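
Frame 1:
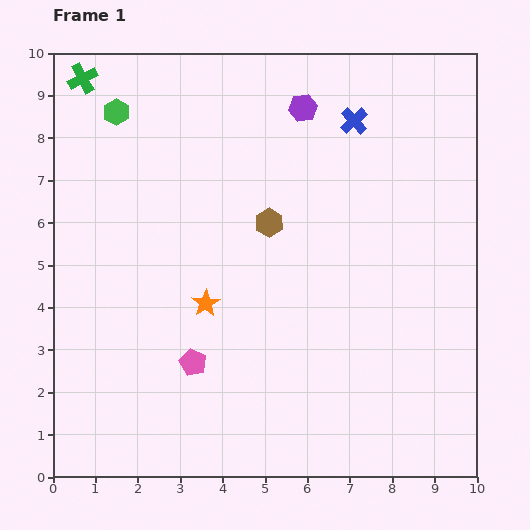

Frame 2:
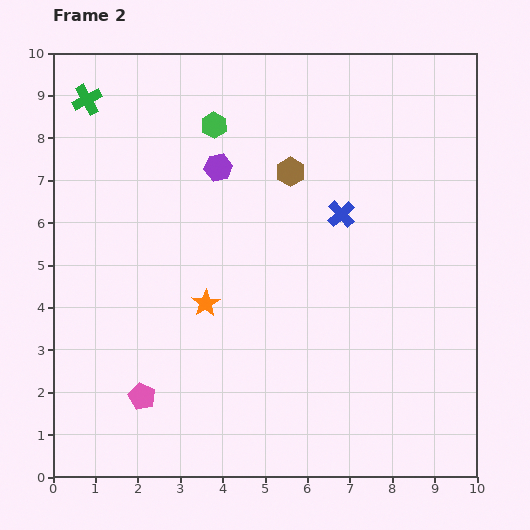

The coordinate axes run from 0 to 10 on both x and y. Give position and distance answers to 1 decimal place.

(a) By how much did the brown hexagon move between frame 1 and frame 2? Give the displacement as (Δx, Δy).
(0.5, 1.2)

The brown hexagon was at (5.1, 6.0) in frame 1 and (5.6, 7.2) in frame 2.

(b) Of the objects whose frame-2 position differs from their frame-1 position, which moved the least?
the green cross

(moved 0.5)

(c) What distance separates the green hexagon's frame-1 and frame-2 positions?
2.3

The green hexagon moved from (1.5, 8.6) to (3.8, 8.3), a distance of √(2.3² + 0.3²) ≈ 2.3.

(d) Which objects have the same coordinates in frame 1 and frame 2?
the orange star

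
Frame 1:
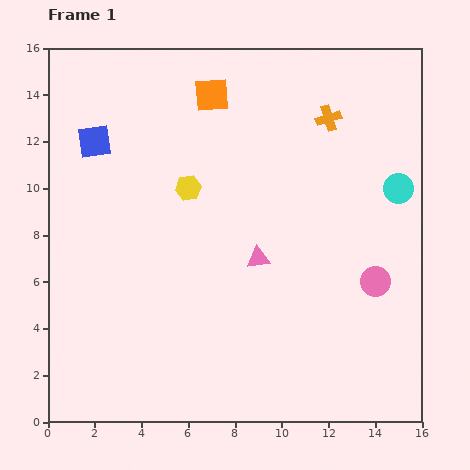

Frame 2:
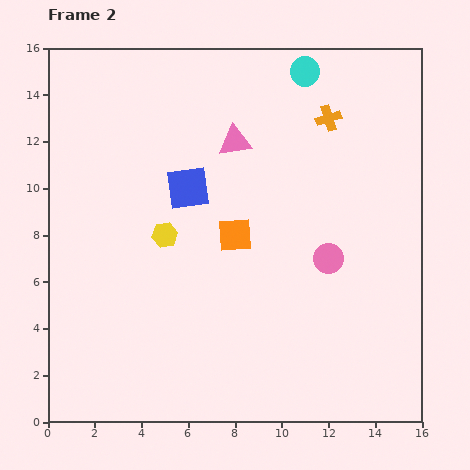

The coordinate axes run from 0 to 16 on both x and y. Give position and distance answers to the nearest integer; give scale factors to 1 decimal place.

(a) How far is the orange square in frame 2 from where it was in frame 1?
6

The orange square moved from (7, 14) to (8, 8), a distance of √(1² + 6²) ≈ 6.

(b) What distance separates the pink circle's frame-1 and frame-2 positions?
2

The pink circle moved from (14, 6) to (12, 7), a distance of √(2² + 1²) ≈ 2.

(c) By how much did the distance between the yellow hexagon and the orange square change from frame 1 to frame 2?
-1

Distance in frame 1: 4. Distance in frame 2: 3.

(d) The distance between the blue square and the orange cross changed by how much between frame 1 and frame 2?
-3

Distance in frame 1: 10. Distance in frame 2: 7.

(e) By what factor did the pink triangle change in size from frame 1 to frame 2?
1.4×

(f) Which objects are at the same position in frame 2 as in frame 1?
the orange cross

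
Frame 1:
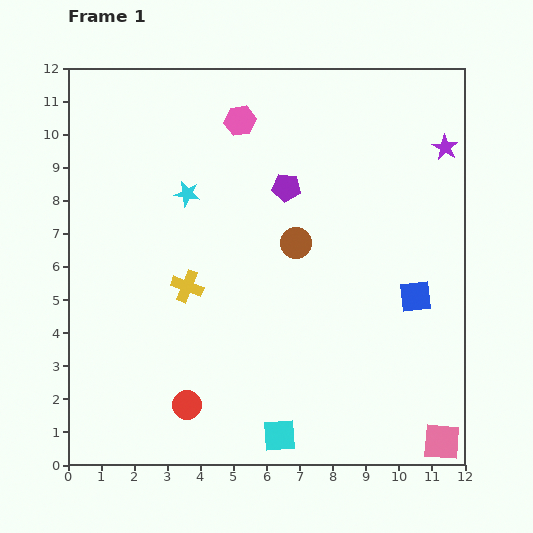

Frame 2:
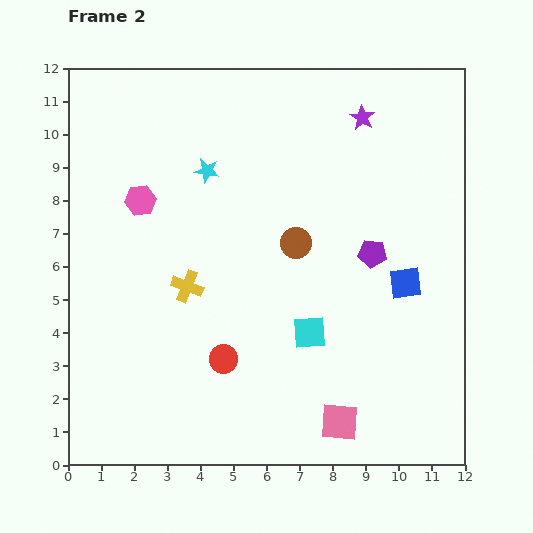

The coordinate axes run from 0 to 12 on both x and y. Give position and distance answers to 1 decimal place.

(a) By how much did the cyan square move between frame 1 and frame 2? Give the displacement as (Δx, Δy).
(0.9, 3.1)

The cyan square was at (6.4, 0.9) in frame 1 and (7.3, 4.0) in frame 2.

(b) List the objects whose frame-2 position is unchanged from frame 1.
the brown circle, the yellow cross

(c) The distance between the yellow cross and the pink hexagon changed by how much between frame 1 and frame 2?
-2.2

Distance in frame 1: 5.2. Distance in frame 2: 3.0.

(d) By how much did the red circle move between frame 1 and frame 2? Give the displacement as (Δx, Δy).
(1.1, 1.4)

The red circle was at (3.6, 1.8) in frame 1 and (4.7, 3.2) in frame 2.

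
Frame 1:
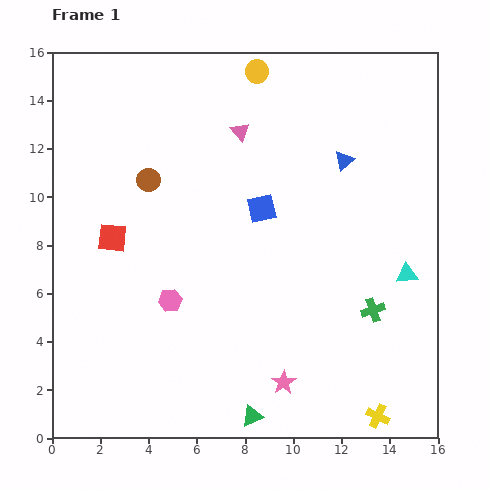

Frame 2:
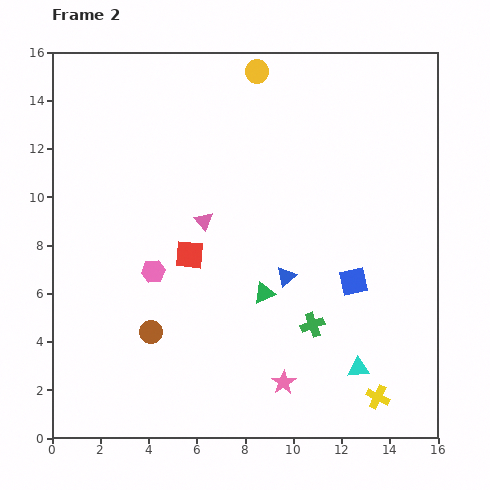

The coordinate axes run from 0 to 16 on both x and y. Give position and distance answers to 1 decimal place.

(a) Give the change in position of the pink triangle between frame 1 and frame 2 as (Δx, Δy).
(-1.5, -3.7)

The pink triangle was at (7.8, 12.7) in frame 1 and (6.3, 9.0) in frame 2.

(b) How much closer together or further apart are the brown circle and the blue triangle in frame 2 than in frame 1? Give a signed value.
-2.0

Distance in frame 1: 8.1. Distance in frame 2: 6.1.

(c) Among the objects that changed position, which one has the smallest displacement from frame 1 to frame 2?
the yellow cross

(moved 0.8)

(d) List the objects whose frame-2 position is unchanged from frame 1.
the pink star, the yellow circle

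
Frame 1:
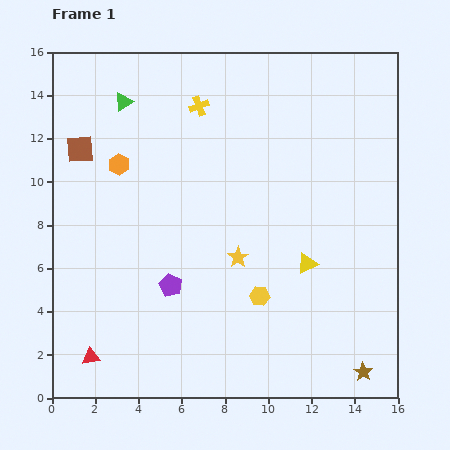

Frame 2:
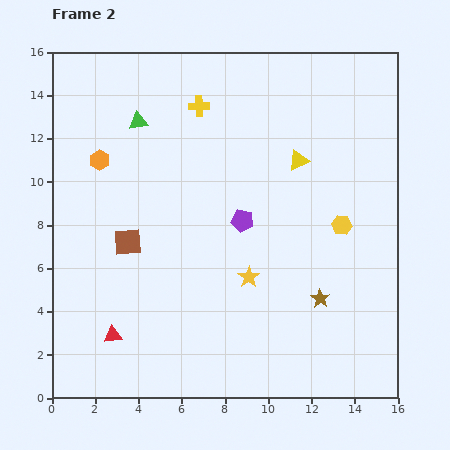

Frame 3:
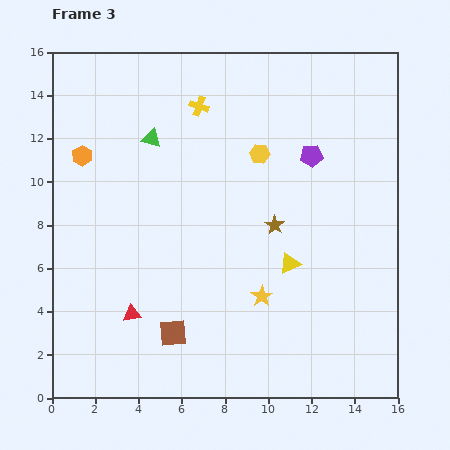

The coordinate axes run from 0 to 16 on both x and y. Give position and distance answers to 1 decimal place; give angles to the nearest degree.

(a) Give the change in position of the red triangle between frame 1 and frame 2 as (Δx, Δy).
(1.0, 1.0)

The red triangle was at (1.8, 1.9) in frame 1 and (2.8, 2.9) in frame 2.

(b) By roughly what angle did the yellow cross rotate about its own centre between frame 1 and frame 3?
37° clockwise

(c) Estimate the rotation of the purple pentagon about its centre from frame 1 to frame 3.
31° counter-clockwise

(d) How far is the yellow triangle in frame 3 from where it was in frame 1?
0.8

The yellow triangle moved from (11.8, 6.2) to (11.0, 6.2), a distance of √(0.8² + 0.0²) ≈ 0.8.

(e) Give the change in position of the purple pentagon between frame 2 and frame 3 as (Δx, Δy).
(3.2, 3.0)

The purple pentagon was at (8.8, 8.2) in frame 2 and (12.0, 11.2) in frame 3.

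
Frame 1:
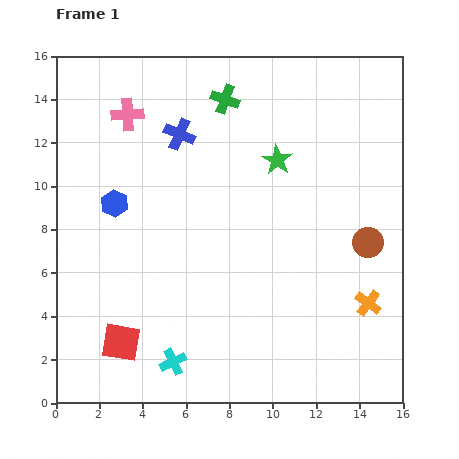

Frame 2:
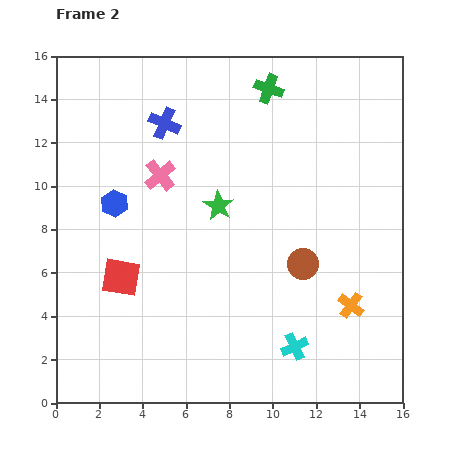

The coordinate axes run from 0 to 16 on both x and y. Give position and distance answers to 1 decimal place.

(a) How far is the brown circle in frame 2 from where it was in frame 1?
3.2

The brown circle moved from (14.4, 7.4) to (11.4, 6.4), a distance of √(3.0² + 1.0²) ≈ 3.2.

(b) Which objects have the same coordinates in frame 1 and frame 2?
the blue hexagon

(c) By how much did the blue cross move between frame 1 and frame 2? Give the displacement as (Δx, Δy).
(-0.7, 0.5)

The blue cross was at (5.7, 12.4) in frame 1 and (5.0, 12.9) in frame 2.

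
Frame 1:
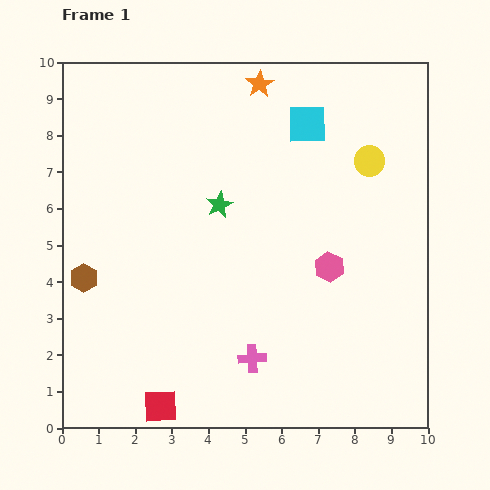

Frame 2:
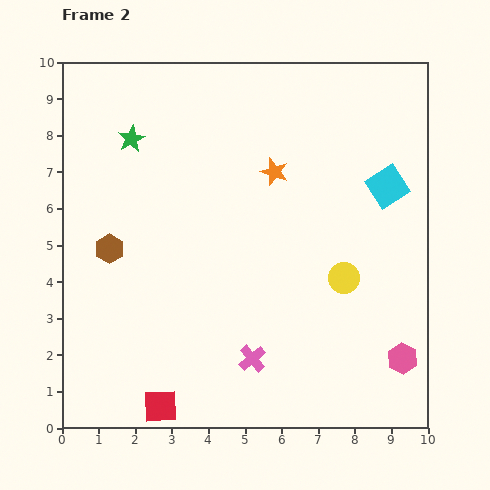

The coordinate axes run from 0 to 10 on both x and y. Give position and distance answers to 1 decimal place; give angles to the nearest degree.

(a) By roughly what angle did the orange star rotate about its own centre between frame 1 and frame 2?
22° counter-clockwise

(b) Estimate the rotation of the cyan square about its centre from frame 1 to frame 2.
32° counter-clockwise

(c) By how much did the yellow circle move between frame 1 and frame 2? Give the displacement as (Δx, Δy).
(-0.7, -3.2)

The yellow circle was at (8.4, 7.3) in frame 1 and (7.7, 4.1) in frame 2.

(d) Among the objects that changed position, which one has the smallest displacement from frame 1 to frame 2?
the brown hexagon

(moved 1.1)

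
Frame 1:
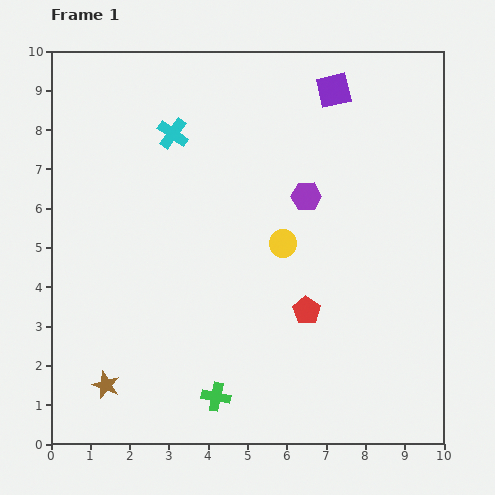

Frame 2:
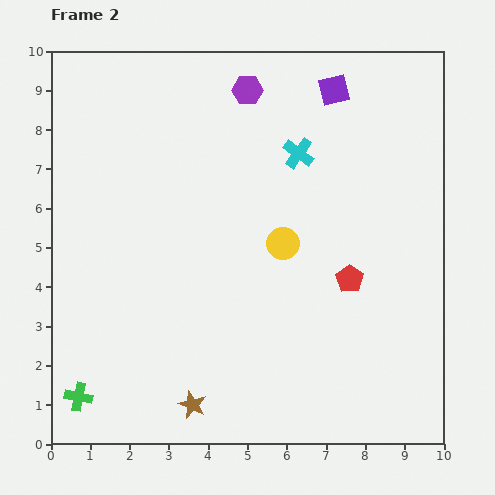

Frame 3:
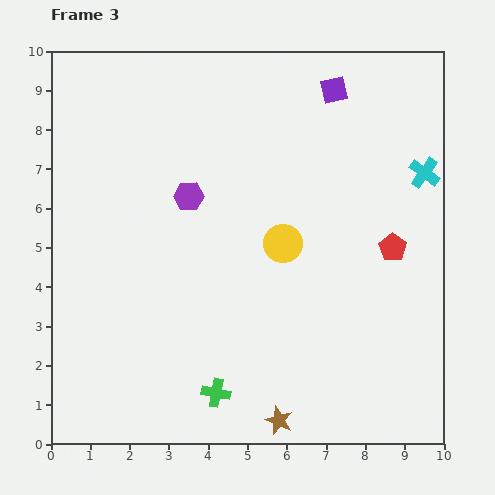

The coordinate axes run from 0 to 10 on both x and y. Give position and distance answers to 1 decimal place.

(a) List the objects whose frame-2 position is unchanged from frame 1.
the purple square, the yellow circle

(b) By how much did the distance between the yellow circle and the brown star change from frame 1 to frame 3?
-1.3

Distance in frame 1: 5.8. Distance in frame 3: 4.5.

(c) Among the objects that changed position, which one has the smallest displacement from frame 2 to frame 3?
the red pentagon

(moved 1.4)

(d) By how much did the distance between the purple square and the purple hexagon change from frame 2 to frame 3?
+2.4

Distance in frame 2: 2.2. Distance in frame 3: 4.6.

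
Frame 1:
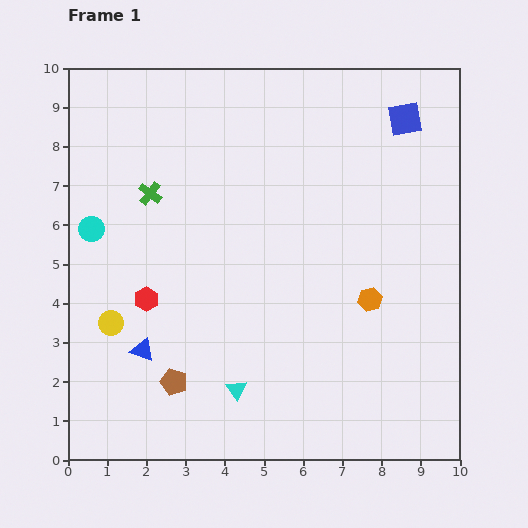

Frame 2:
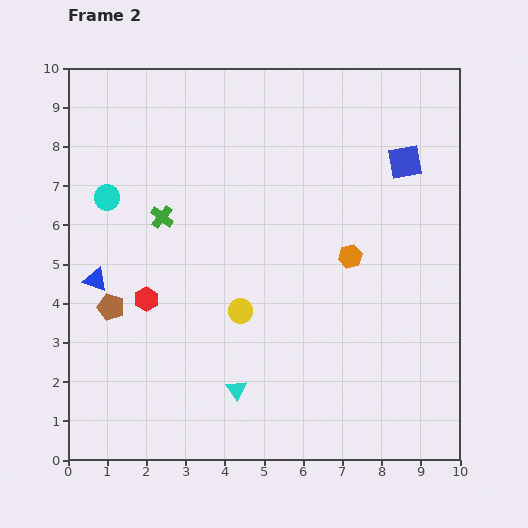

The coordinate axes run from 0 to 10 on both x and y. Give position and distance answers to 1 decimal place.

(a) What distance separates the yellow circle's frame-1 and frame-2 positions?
3.3

The yellow circle moved from (1.1, 3.5) to (4.4, 3.8), a distance of √(3.3² + 0.3²) ≈ 3.3.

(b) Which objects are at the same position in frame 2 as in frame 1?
the cyan triangle, the red hexagon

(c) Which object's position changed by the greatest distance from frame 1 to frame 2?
the yellow circle

(moved 3.3; next 2.5)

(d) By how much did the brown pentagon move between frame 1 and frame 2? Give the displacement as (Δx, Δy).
(-1.6, 1.9)

The brown pentagon was at (2.7, 2.0) in frame 1 and (1.1, 3.9) in frame 2.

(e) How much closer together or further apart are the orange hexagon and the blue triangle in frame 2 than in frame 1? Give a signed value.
+0.6

Distance in frame 1: 5.9. Distance in frame 2: 6.5.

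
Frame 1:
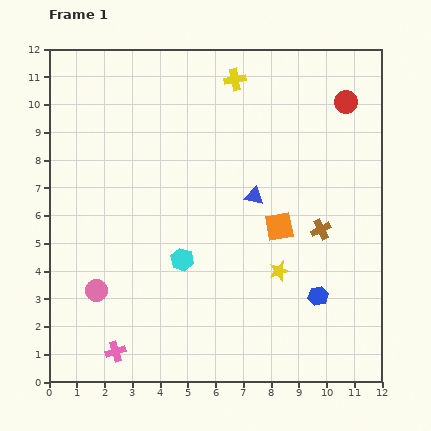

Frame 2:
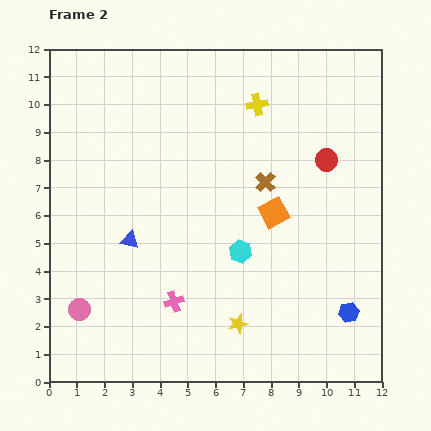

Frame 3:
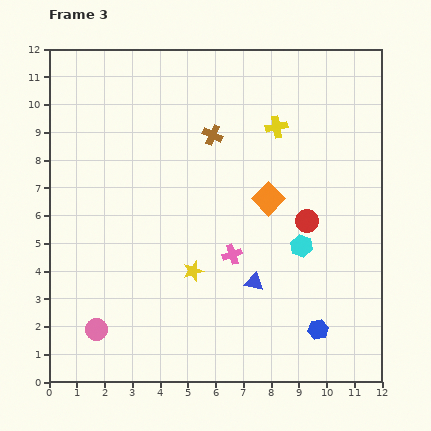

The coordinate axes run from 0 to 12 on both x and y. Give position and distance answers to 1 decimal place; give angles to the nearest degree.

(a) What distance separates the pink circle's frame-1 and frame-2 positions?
0.9

The pink circle moved from (1.7, 3.3) to (1.1, 2.6), a distance of √(0.6² + 0.7²) ≈ 0.9.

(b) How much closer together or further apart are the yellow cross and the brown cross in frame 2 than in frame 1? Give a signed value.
-3.4

Distance in frame 1: 6.2. Distance in frame 2: 2.8.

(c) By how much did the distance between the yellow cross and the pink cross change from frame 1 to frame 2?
-3.0

Distance in frame 1: 10.7. Distance in frame 2: 7.7.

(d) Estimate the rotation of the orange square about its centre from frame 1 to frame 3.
34° counter-clockwise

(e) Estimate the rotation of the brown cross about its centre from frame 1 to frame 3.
39° counter-clockwise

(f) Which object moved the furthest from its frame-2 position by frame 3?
the blue triangle

(moved 4.7; next 2.7)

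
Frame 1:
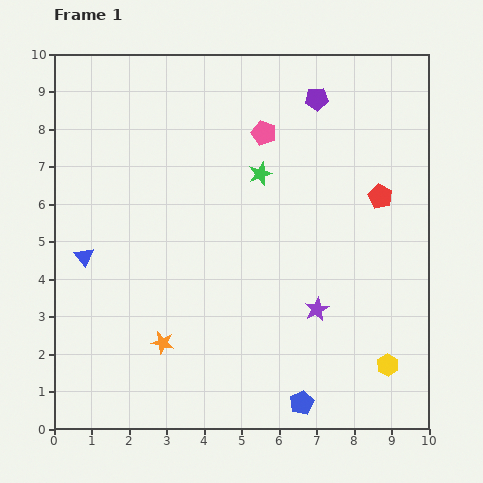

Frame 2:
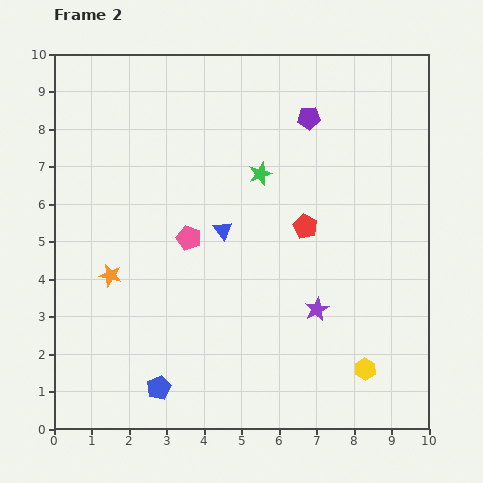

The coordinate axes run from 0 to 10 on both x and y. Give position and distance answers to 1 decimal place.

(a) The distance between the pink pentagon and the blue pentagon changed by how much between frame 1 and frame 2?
-3.2

Distance in frame 1: 7.3. Distance in frame 2: 4.1.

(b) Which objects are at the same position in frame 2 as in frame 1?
the green star, the purple star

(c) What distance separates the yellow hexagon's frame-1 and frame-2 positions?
0.6

The yellow hexagon moved from (8.9, 1.7) to (8.3, 1.6), a distance of √(0.6² + 0.1²) ≈ 0.6.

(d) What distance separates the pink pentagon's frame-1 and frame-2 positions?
3.4

The pink pentagon moved from (5.6, 7.9) to (3.6, 5.1), a distance of √(2.0² + 2.8²) ≈ 3.4.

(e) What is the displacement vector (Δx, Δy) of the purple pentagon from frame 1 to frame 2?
(-0.2, -0.5)

The purple pentagon was at (7.0, 8.8) in frame 1 and (6.8, 8.3) in frame 2.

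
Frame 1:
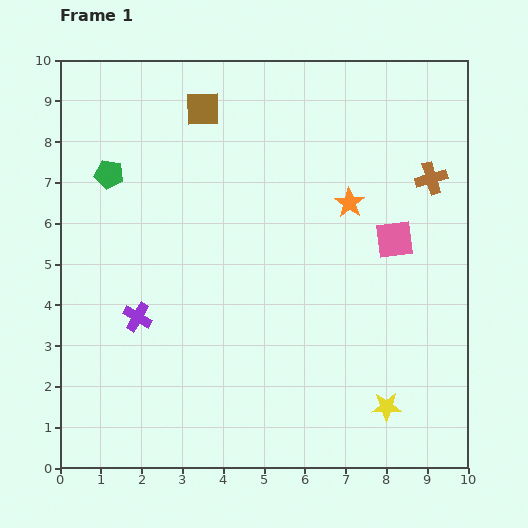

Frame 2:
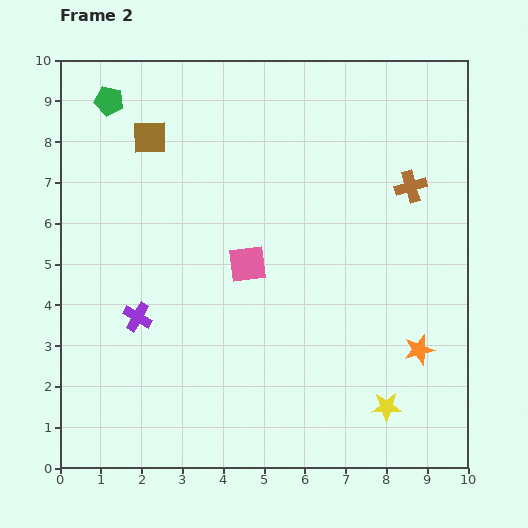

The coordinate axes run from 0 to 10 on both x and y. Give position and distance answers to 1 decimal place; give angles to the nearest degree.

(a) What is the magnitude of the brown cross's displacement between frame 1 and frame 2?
0.5

The brown cross moved from (9.1, 7.1) to (8.6, 6.9), a distance of √(0.5² + 0.2²) ≈ 0.5.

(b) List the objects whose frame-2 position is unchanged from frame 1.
the purple cross, the yellow star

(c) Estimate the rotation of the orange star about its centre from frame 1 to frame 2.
23° clockwise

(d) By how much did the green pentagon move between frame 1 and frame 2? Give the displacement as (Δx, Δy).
(0.0, 1.8)

The green pentagon was at (1.2, 7.2) in frame 1 and (1.2, 9.0) in frame 2.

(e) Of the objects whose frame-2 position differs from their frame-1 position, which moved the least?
the brown cross

(moved 0.5)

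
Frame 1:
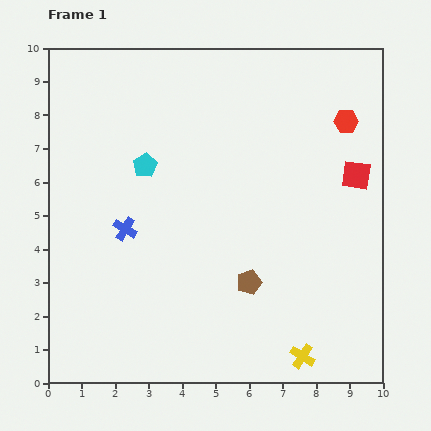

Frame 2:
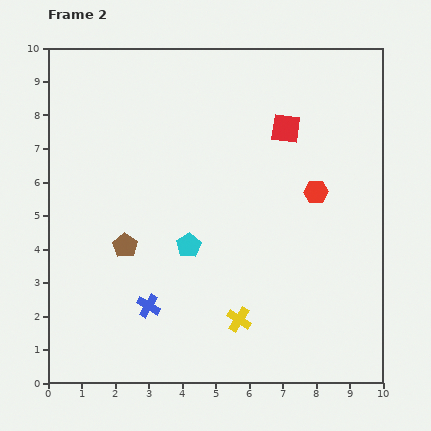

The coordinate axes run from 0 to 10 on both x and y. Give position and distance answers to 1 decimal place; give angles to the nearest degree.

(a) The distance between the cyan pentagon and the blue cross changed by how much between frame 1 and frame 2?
+0.2

Distance in frame 1: 2.0. Distance in frame 2: 2.2.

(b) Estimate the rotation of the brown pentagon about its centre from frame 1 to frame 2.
19° counter-clockwise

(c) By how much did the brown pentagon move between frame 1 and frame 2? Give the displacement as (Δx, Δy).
(-3.7, 1.1)

The brown pentagon was at (6.0, 3.0) in frame 1 and (2.3, 4.1) in frame 2.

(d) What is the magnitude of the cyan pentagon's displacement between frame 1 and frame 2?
2.7

The cyan pentagon moved from (2.9, 6.5) to (4.2, 4.1), a distance of √(1.3² + 2.4²) ≈ 2.7.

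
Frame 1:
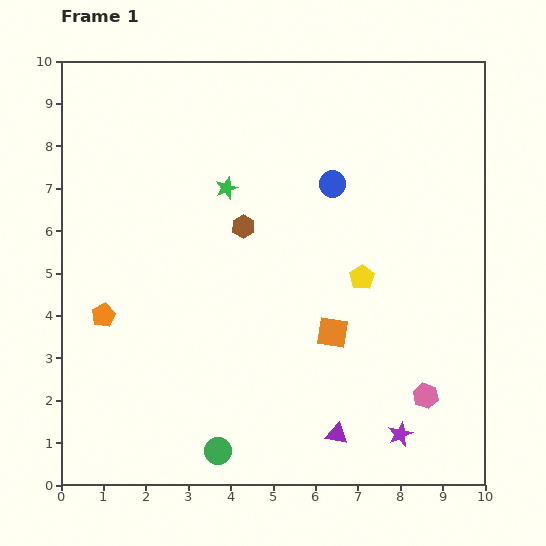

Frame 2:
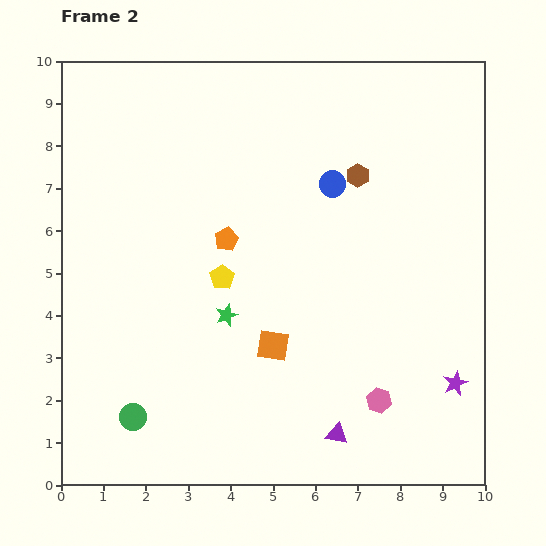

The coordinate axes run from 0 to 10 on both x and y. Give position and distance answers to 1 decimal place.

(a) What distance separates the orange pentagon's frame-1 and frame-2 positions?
3.4

The orange pentagon moved from (1.0, 4.0) to (3.9, 5.8), a distance of √(2.9² + 1.8²) ≈ 3.4.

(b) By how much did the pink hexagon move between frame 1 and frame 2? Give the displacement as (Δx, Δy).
(-1.1, -0.1)

The pink hexagon was at (8.6, 2.1) in frame 1 and (7.5, 2.0) in frame 2.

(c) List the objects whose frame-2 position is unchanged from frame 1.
the purple triangle, the blue circle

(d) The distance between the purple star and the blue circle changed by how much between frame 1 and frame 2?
-0.6

Distance in frame 1: 6.1. Distance in frame 2: 5.5.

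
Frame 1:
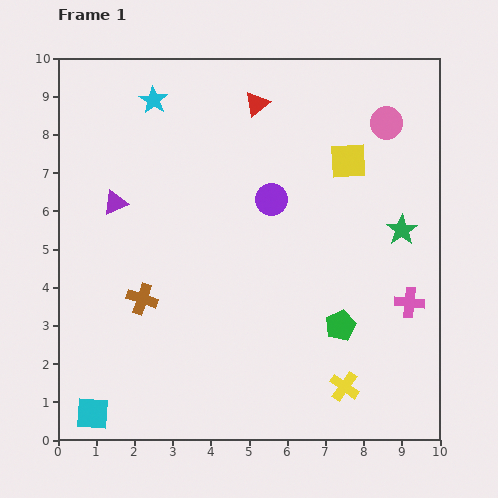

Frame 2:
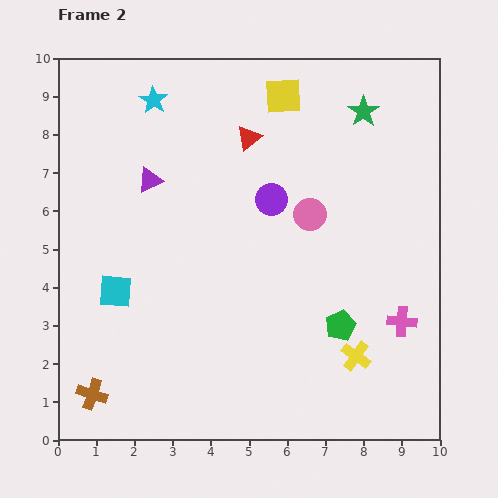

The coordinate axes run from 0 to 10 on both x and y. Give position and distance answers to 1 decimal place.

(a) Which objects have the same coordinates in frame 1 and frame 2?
the purple circle, the green pentagon, the cyan star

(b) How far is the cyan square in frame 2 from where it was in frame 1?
3.3

The cyan square moved from (0.9, 0.7) to (1.5, 3.9), a distance of √(0.6² + 3.2²) ≈ 3.3.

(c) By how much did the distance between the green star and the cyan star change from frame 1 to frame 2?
-1.8

Distance in frame 1: 7.3. Distance in frame 2: 5.5.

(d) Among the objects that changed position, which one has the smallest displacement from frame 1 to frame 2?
the pink cross

(moved 0.5)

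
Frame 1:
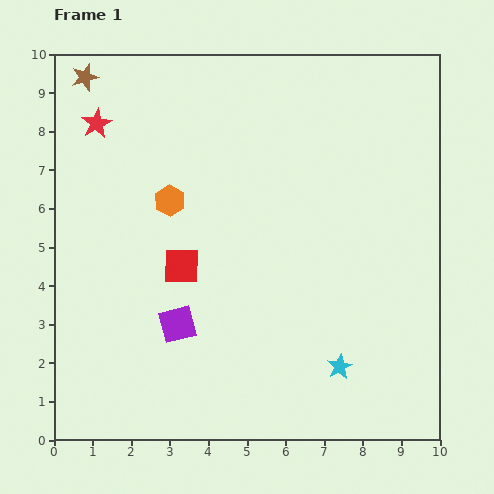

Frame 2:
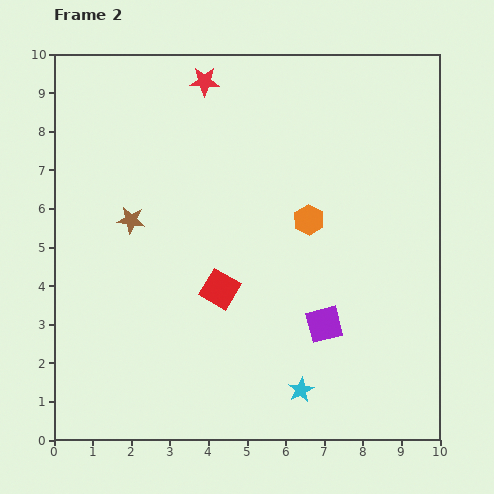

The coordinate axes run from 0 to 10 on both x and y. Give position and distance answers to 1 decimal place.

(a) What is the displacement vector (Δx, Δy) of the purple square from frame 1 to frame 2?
(3.8, 0.0)

The purple square was at (3.2, 3.0) in frame 1 and (7.0, 3.0) in frame 2.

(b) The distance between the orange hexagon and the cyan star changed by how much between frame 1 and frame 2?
-1.8

Distance in frame 1: 6.2. Distance in frame 2: 4.4.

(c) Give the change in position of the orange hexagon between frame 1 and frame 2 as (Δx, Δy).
(3.6, -0.5)

The orange hexagon was at (3.0, 6.2) in frame 1 and (6.6, 5.7) in frame 2.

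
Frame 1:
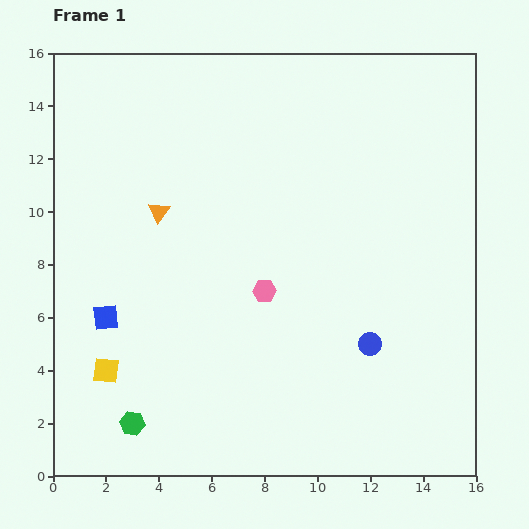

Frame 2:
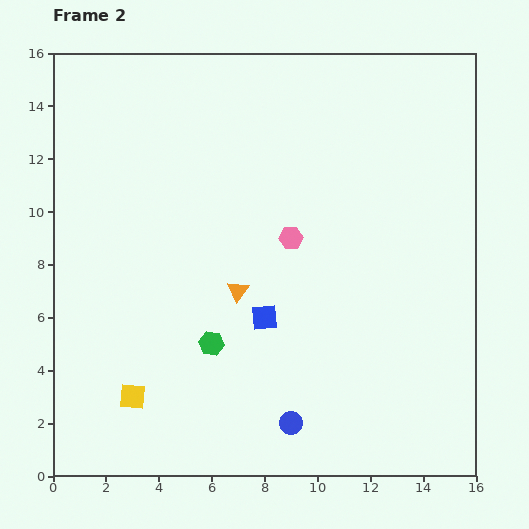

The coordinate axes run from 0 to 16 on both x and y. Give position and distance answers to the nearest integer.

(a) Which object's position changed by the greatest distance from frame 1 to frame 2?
the blue square

(moved 6; next 4)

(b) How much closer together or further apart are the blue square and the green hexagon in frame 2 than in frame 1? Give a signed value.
-2

Distance in frame 1: 4. Distance in frame 2: 2.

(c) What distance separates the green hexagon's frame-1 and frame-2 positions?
4

The green hexagon moved from (3, 2) to (6, 5), a distance of √(3² + 3²) ≈ 4.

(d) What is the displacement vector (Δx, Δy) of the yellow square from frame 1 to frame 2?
(1, -1)

The yellow square was at (2, 4) in frame 1 and (3, 3) in frame 2.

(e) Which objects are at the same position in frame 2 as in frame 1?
none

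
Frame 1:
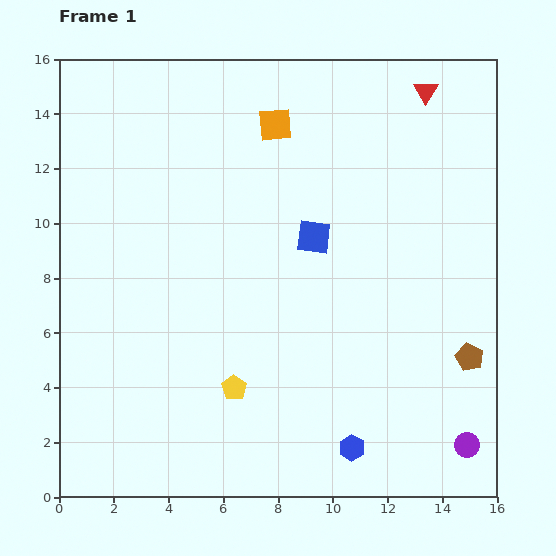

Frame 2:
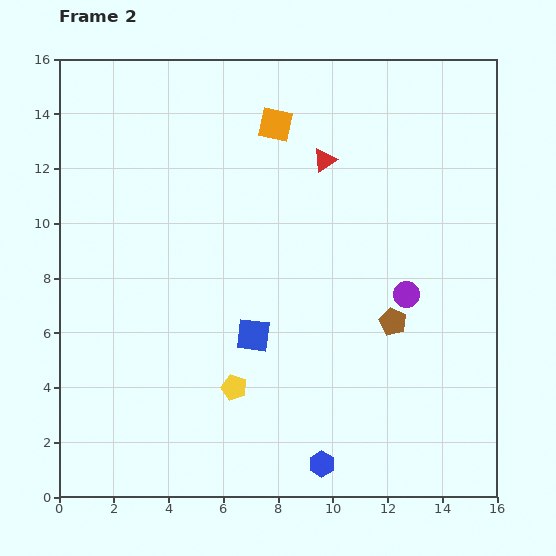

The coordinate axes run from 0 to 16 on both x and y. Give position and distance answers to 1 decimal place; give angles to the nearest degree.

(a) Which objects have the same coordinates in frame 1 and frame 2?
the orange square, the yellow pentagon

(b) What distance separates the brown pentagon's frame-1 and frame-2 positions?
3.1

The brown pentagon moved from (15.0, 5.1) to (12.2, 6.4), a distance of √(2.8² + 1.3²) ≈ 3.1.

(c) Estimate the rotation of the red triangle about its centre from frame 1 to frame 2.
25° clockwise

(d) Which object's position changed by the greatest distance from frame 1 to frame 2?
the purple circle

(moved 5.9; next 4.5)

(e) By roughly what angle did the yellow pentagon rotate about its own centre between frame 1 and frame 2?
15° counter-clockwise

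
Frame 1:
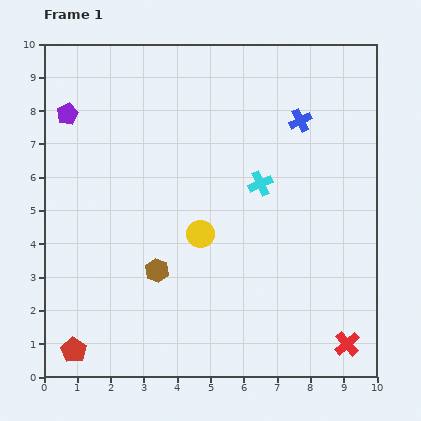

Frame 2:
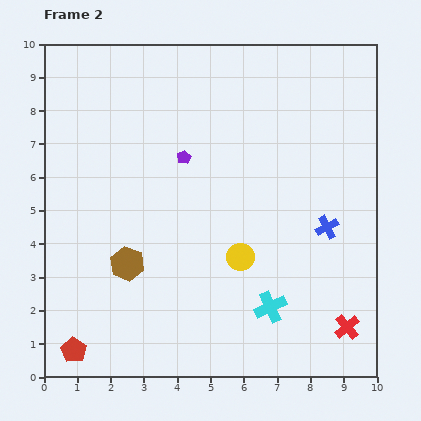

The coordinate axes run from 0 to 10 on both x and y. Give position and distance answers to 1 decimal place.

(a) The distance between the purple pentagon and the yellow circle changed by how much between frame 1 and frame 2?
-2.0

Distance in frame 1: 5.4. Distance in frame 2: 3.4.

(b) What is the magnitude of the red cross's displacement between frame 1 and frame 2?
0.5

The red cross moved from (9.1, 1.0) to (9.1, 1.5), a distance of √(0.0² + 0.5²) ≈ 0.5.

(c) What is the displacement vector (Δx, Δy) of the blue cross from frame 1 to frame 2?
(0.8, -3.2)

The blue cross was at (7.7, 7.7) in frame 1 and (8.5, 4.5) in frame 2.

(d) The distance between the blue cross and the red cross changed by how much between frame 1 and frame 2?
-3.7

Distance in frame 1: 6.8. Distance in frame 2: 3.1.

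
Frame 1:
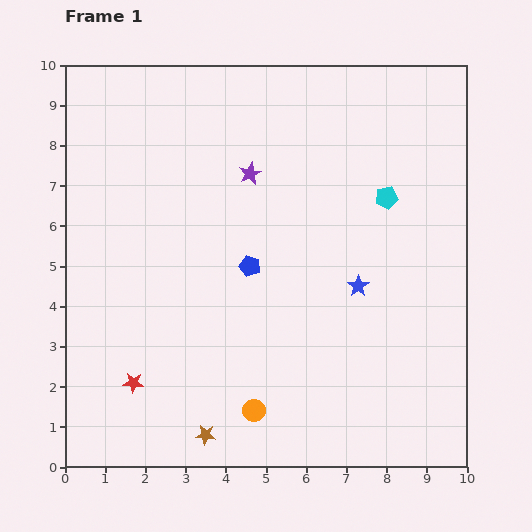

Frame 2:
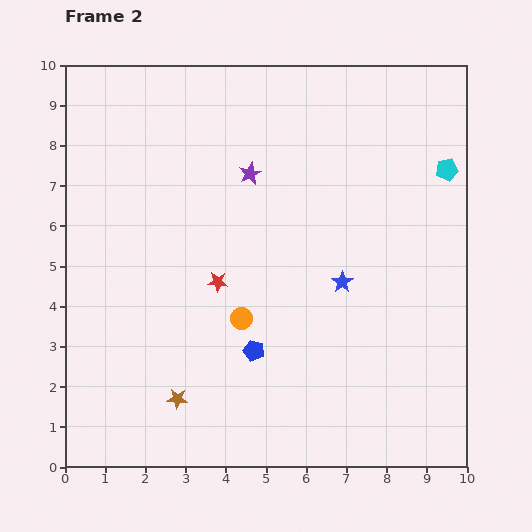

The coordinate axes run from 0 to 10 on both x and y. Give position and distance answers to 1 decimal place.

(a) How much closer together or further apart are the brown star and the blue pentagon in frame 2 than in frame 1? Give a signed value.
-2.1

Distance in frame 1: 4.3. Distance in frame 2: 2.2.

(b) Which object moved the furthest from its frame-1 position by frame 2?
the red star

(moved 3.3; next 2.3)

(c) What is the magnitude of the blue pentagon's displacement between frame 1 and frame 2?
2.1

The blue pentagon moved from (4.6, 5.0) to (4.7, 2.9), a distance of √(0.1² + 2.1²) ≈ 2.1.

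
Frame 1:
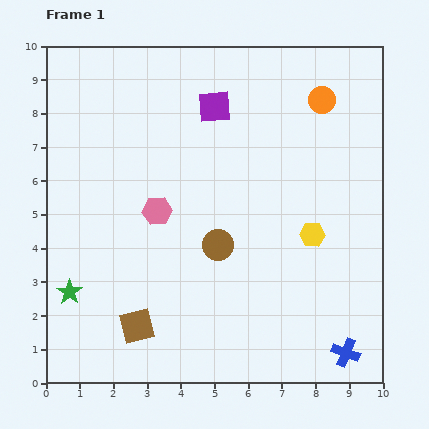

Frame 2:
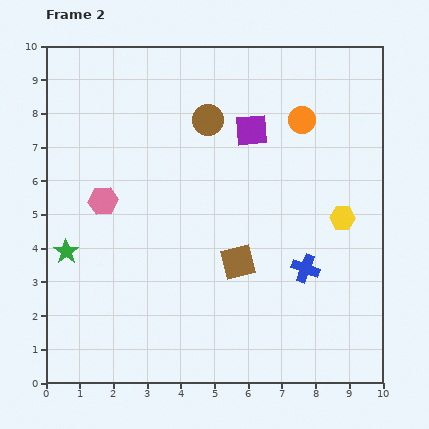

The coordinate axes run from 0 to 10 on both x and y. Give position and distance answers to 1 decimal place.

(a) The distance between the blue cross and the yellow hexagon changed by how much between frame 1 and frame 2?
-1.7

Distance in frame 1: 3.6. Distance in frame 2: 1.9.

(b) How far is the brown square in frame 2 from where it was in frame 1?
3.6

The brown square moved from (2.7, 1.7) to (5.7, 3.6), a distance of √(3.0² + 1.9²) ≈ 3.6.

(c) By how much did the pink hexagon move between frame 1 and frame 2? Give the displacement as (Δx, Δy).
(-1.6, 0.3)

The pink hexagon was at (3.3, 5.1) in frame 1 and (1.7, 5.4) in frame 2.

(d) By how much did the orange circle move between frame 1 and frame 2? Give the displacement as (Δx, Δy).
(-0.6, -0.6)

The orange circle was at (8.2, 8.4) in frame 1 and (7.6, 7.8) in frame 2.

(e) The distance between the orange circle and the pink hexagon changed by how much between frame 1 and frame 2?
+0.5

Distance in frame 1: 5.9. Distance in frame 2: 6.4.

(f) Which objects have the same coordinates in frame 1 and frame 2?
none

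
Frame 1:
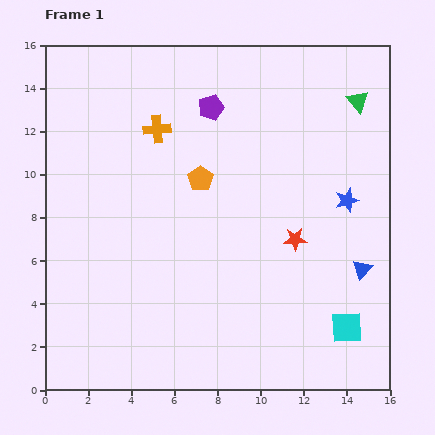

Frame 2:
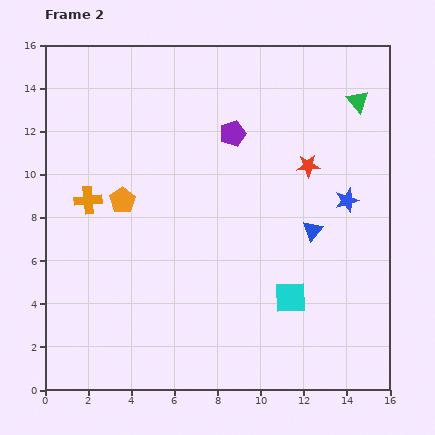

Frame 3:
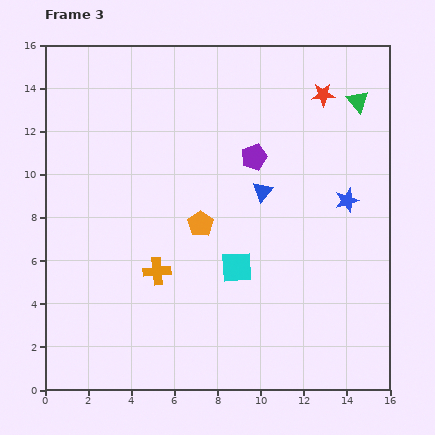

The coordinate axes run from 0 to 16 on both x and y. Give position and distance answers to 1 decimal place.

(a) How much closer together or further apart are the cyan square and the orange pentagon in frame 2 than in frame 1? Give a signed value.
-0.7

Distance in frame 1: 9.7. Distance in frame 2: 9.0.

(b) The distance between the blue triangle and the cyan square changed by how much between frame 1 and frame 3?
+0.9

Distance in frame 1: 2.8. Distance in frame 3: 3.7.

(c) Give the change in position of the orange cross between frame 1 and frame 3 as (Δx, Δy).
(0.0, -6.6)

The orange cross was at (5.2, 12.1) in frame 1 and (5.2, 5.5) in frame 3.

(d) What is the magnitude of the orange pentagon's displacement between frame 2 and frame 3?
3.8

The orange pentagon moved from (3.6, 8.8) to (7.2, 7.7), a distance of √(3.6² + 1.1²) ≈ 3.8.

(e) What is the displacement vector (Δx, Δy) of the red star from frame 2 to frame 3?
(0.7, 3.3)

The red star was at (12.2, 10.4) in frame 2 and (12.9, 13.7) in frame 3.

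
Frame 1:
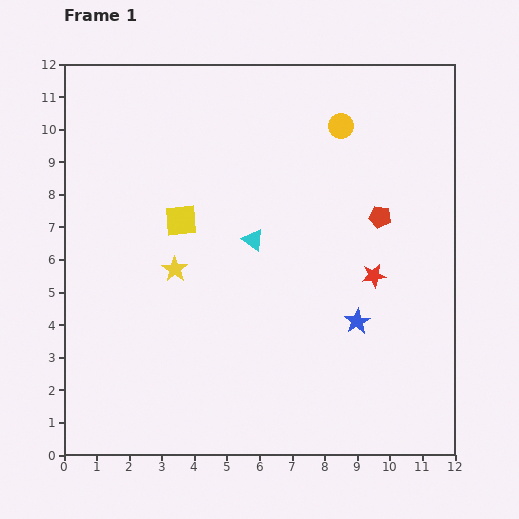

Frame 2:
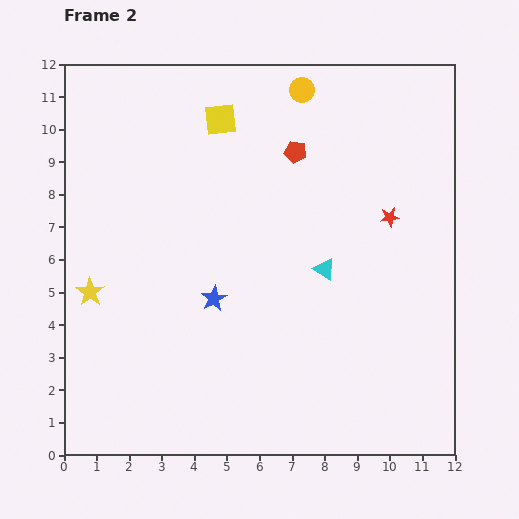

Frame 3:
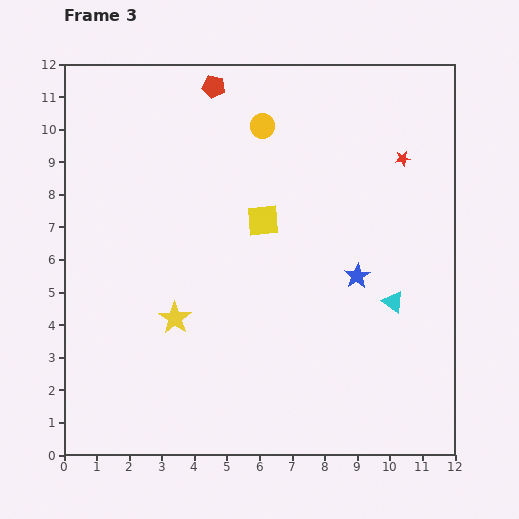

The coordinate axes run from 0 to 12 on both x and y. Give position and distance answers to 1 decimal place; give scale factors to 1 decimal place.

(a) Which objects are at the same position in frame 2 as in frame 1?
none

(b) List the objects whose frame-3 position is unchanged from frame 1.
none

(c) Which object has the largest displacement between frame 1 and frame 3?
the red pentagon

(moved 6.5; next 4.7)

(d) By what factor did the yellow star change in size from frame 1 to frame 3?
1.3×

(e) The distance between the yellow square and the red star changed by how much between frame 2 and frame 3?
-1.3

Distance in frame 2: 6.0. Distance in frame 3: 4.7.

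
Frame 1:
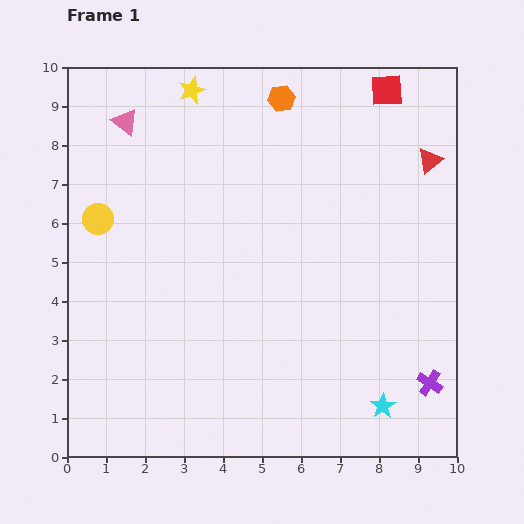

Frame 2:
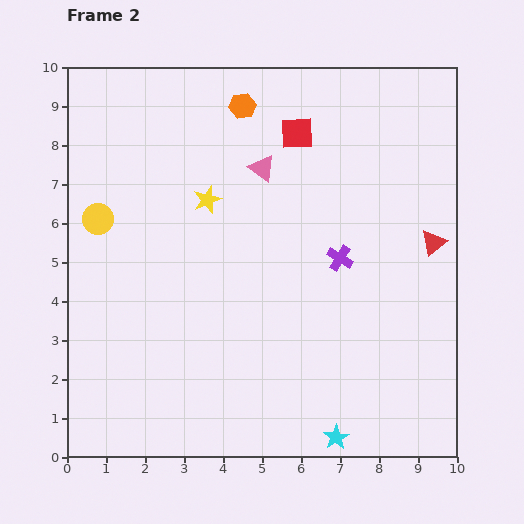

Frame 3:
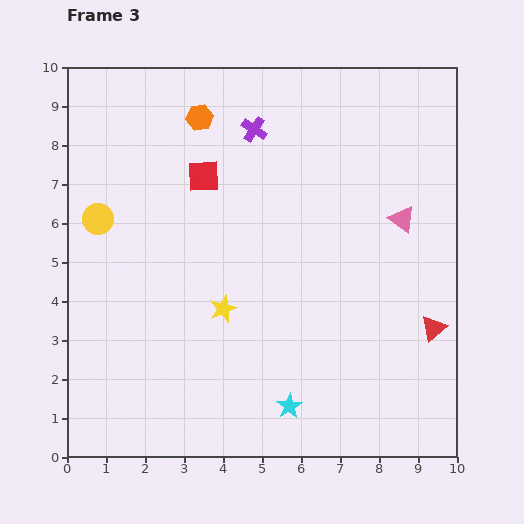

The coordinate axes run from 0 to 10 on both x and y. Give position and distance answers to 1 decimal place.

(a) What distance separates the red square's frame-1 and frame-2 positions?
2.5

The red square moved from (8.2, 9.4) to (5.9, 8.3), a distance of √(2.3² + 1.1²) ≈ 2.5.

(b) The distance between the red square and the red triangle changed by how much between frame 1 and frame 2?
+2.4

Distance in frame 1: 2.1. Distance in frame 2: 4.5.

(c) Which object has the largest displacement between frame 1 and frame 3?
the purple cross

(moved 7.9; next 7.5)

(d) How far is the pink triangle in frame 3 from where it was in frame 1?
7.5

The pink triangle moved from (1.5, 8.6) to (8.6, 6.1), a distance of √(7.1² + 2.5²) ≈ 7.5.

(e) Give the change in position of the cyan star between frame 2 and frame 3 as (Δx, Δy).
(-1.2, 0.8)

The cyan star was at (6.9, 0.5) in frame 2 and (5.7, 1.3) in frame 3.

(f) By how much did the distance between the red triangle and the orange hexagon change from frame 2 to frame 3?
+2.1

Distance in frame 2: 6.0. Distance in frame 3: 8.1.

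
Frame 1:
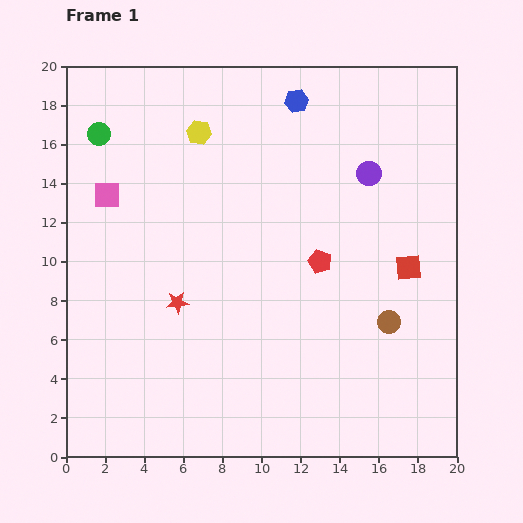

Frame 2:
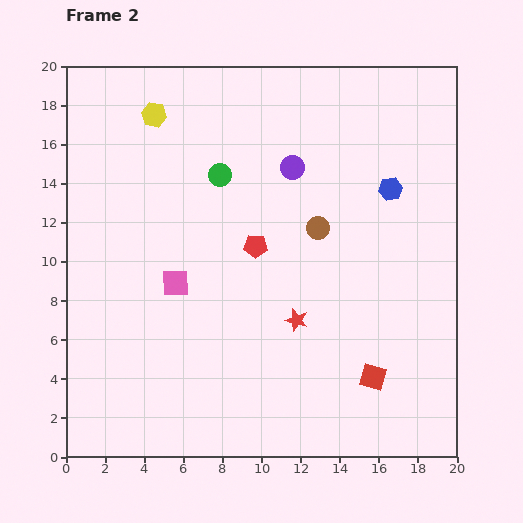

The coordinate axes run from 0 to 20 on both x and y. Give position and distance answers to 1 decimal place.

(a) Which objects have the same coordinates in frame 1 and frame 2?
none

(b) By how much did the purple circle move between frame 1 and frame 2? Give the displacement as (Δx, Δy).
(-3.9, 0.3)

The purple circle was at (15.5, 14.5) in frame 1 and (11.6, 14.8) in frame 2.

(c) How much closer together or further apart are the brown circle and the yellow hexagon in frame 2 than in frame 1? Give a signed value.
-3.5

Distance in frame 1: 13.7. Distance in frame 2: 10.2.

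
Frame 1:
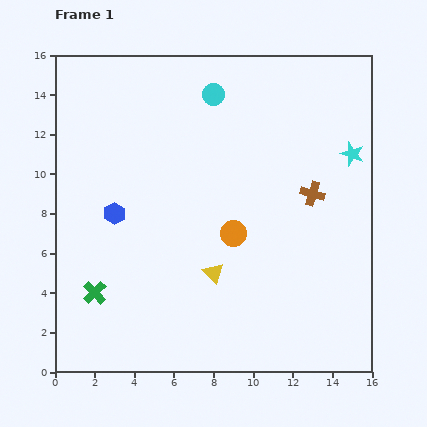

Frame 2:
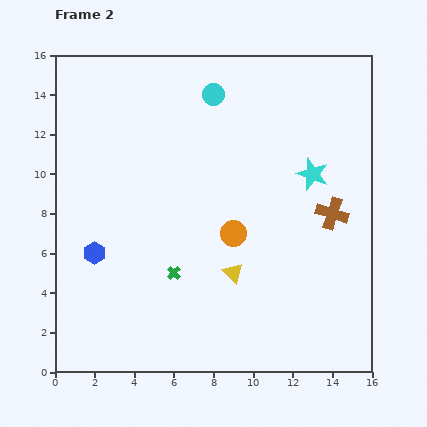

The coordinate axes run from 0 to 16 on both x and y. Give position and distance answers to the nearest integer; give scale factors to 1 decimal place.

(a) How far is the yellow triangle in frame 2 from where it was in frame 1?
1

The yellow triangle moved from (8, 5) to (9, 5), a distance of √(1² + 0²) ≈ 1.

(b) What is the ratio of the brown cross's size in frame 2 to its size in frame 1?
1.4×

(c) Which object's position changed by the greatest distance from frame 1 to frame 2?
the green cross

(moved 4; next 2)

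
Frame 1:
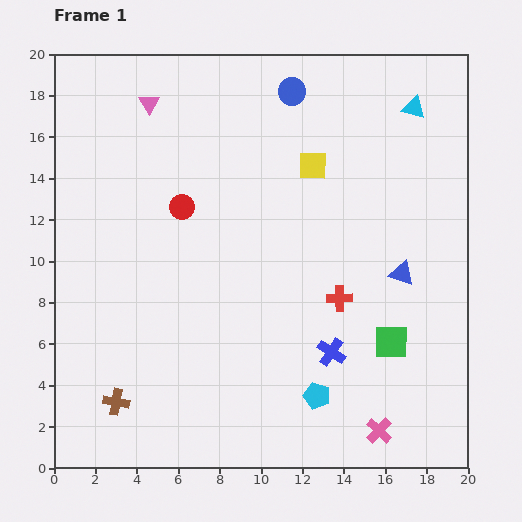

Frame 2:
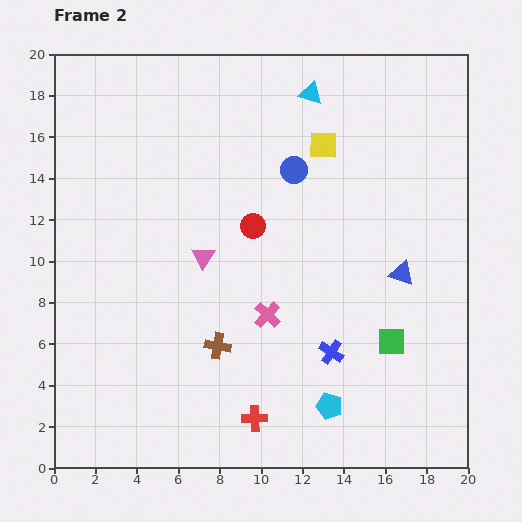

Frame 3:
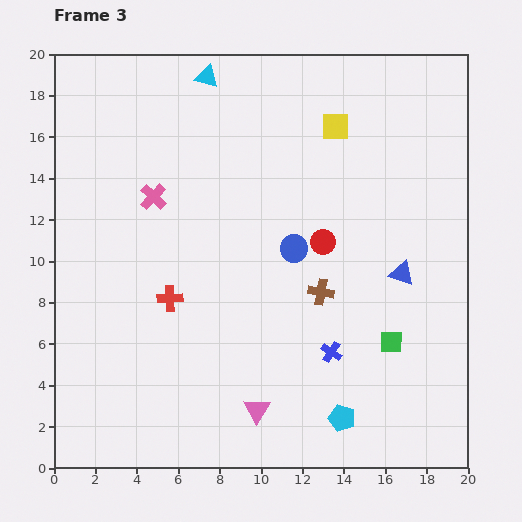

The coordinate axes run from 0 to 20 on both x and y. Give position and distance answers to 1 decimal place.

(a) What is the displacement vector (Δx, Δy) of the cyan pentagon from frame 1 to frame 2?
(0.6, -0.5)

The cyan pentagon was at (12.7, 3.5) in frame 1 and (13.3, 3.0) in frame 2.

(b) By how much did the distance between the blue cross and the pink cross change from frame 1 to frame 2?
-0.8

Distance in frame 1: 4.4. Distance in frame 2: 3.6.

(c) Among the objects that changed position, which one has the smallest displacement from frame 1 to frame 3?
the cyan pentagon

(moved 1.6)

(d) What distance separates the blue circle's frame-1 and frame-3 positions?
7.6

The blue circle moved from (11.5, 18.2) to (11.6, 10.6), a distance of √(0.1² + 7.6²) ≈ 7.6.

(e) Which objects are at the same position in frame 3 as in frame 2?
the blue triangle, the green square, the blue cross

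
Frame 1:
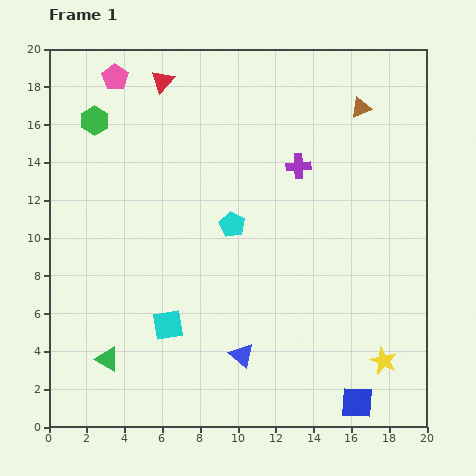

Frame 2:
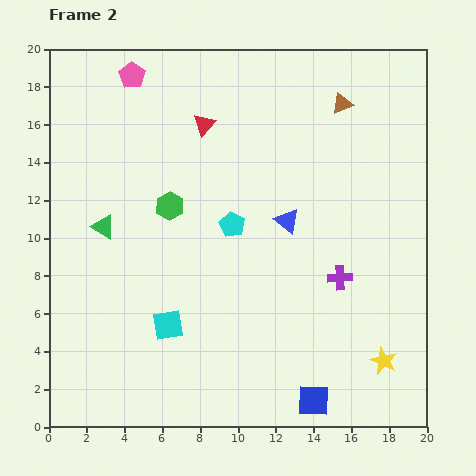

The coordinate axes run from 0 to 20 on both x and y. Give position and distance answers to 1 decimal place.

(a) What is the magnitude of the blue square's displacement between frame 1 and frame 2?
2.3

The blue square moved from (16.3, 1.3) to (14.0, 1.4), a distance of √(2.3² + 0.1²) ≈ 2.3.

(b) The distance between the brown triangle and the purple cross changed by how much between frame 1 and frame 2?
+4.7

Distance in frame 1: 4.5. Distance in frame 2: 9.2.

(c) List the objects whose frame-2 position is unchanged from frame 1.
the cyan square, the cyan pentagon, the yellow star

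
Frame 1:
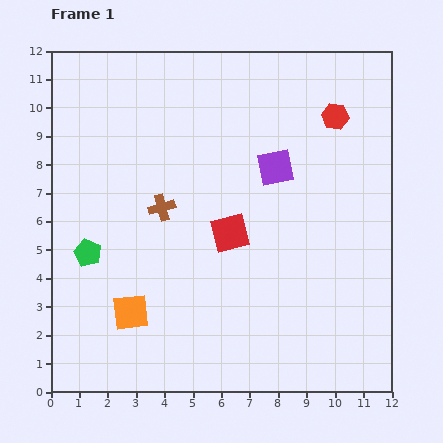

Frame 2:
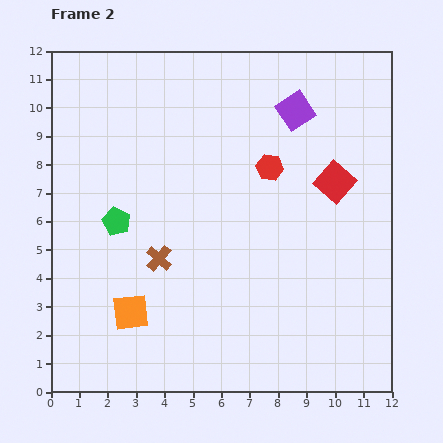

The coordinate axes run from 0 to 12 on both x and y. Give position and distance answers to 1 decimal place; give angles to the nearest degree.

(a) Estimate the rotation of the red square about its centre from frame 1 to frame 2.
35° counter-clockwise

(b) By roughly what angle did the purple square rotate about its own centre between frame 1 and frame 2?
21° counter-clockwise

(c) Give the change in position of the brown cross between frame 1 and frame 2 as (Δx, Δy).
(-0.1, -1.8)

The brown cross was at (3.9, 6.5) in frame 1 and (3.8, 4.7) in frame 2.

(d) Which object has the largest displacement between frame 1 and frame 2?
the red square

(moved 4.1; next 2.9)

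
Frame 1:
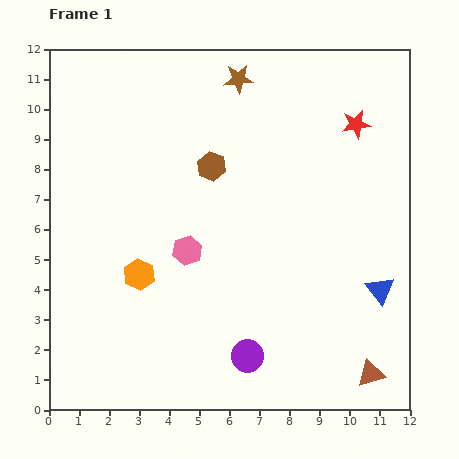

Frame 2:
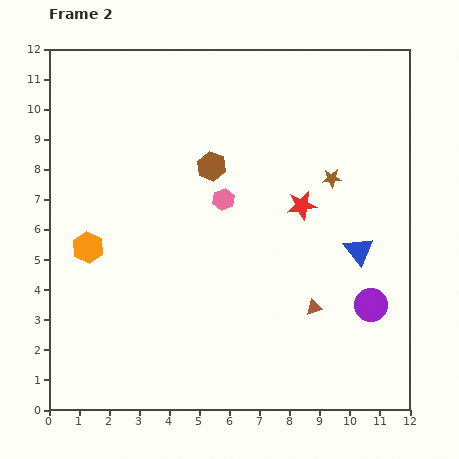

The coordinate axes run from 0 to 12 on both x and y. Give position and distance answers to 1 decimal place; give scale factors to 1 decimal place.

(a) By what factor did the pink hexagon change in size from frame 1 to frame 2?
0.7×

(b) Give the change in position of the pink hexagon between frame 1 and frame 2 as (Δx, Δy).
(1.2, 1.7)

The pink hexagon was at (4.6, 5.3) in frame 1 and (5.8, 7.0) in frame 2.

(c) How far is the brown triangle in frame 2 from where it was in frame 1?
2.9

The brown triangle moved from (10.7, 1.2) to (8.8, 3.4), a distance of √(1.9² + 2.2²) ≈ 2.9.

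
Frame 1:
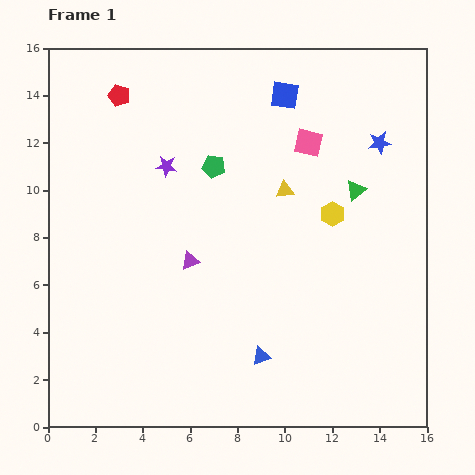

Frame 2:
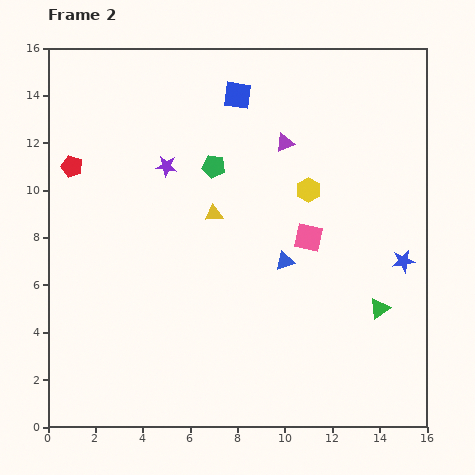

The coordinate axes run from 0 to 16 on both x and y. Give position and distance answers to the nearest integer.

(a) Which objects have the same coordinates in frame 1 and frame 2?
the purple star, the green pentagon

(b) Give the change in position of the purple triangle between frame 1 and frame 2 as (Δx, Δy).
(4, 5)

The purple triangle was at (6, 7) in frame 1 and (10, 12) in frame 2.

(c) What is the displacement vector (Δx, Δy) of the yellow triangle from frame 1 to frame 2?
(-3, -1)

The yellow triangle was at (10, 10) in frame 1 and (7, 9) in frame 2.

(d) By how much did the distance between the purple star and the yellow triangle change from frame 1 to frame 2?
-2

Distance in frame 1: 5. Distance in frame 2: 3.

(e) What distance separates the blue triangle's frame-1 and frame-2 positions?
4

The blue triangle moved from (9, 3) to (10, 7), a distance of √(1² + 4²) ≈ 4.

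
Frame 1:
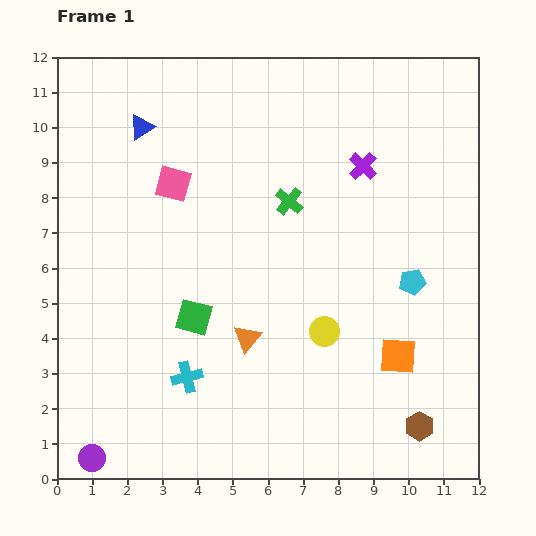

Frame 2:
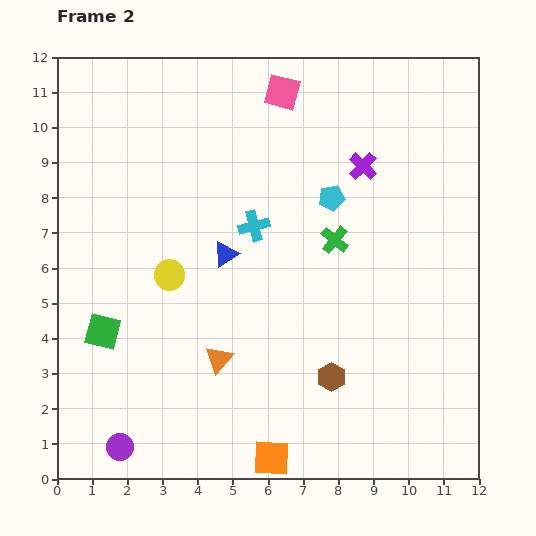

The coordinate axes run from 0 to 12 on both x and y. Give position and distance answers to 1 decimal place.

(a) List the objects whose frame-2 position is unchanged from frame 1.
the purple cross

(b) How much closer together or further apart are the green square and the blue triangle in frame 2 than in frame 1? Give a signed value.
-1.5

Distance in frame 1: 5.6. Distance in frame 2: 4.1.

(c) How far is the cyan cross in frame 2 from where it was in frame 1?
4.7

The cyan cross moved from (3.7, 2.9) to (5.6, 7.2), a distance of √(1.9² + 4.3²) ≈ 4.7.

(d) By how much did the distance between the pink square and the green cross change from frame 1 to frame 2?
+1.2

Distance in frame 1: 3.3. Distance in frame 2: 4.5.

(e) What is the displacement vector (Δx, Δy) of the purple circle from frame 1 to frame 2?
(0.8, 0.3)

The purple circle was at (1.0, 0.6) in frame 1 and (1.8, 0.9) in frame 2.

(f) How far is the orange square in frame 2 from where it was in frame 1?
4.6

The orange square moved from (9.7, 3.5) to (6.1, 0.6), a distance of √(3.6² + 2.9²) ≈ 4.6.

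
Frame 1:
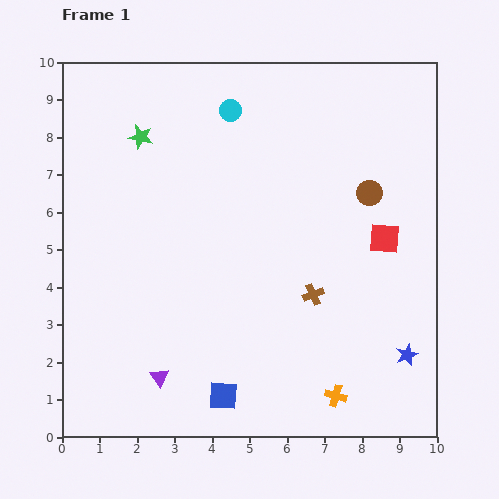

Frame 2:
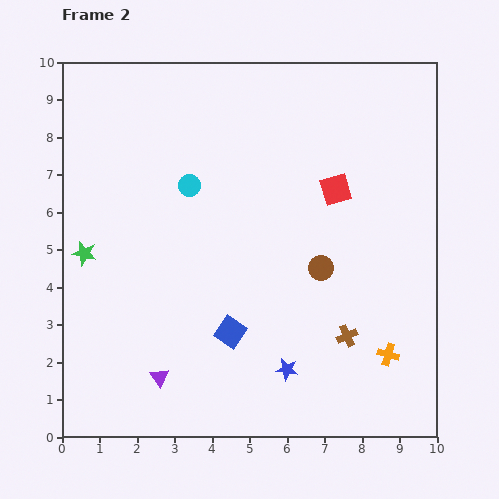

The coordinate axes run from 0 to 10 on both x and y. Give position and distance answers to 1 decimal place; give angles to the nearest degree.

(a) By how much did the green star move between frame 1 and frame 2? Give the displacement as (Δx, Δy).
(-1.5, -3.1)

The green star was at (2.1, 8.0) in frame 1 and (0.6, 4.9) in frame 2.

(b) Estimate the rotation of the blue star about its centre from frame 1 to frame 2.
31° clockwise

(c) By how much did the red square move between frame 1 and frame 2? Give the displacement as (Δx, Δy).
(-1.3, 1.3)

The red square was at (8.6, 5.3) in frame 1 and (7.3, 6.6) in frame 2.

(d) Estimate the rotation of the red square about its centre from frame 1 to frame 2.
21° counter-clockwise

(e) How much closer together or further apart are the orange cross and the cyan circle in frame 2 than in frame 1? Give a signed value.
-1.1

Distance in frame 1: 8.1. Distance in frame 2: 7.0.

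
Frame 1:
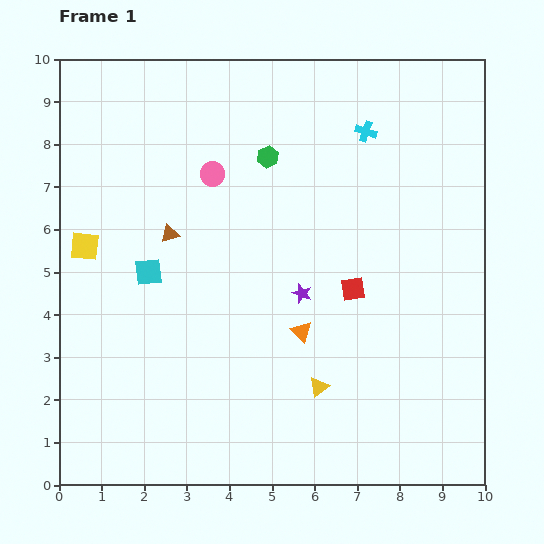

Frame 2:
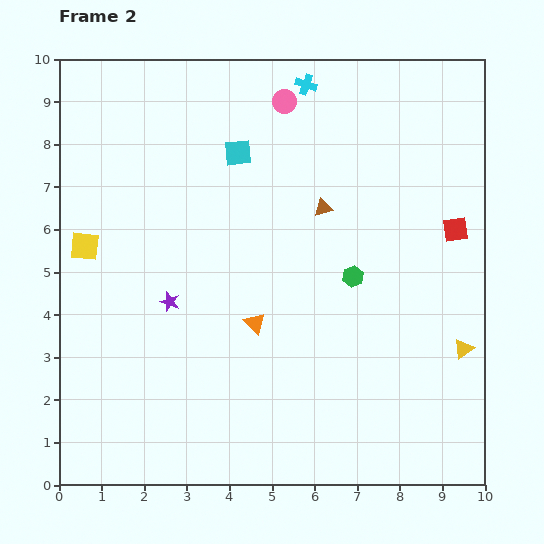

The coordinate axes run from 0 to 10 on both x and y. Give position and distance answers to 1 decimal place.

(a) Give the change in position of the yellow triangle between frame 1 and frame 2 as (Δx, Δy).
(3.4, 0.9)

The yellow triangle was at (6.1, 2.3) in frame 1 and (9.5, 3.2) in frame 2.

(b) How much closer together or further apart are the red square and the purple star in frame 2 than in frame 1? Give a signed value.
+5.7

Distance in frame 1: 1.2. Distance in frame 2: 6.9.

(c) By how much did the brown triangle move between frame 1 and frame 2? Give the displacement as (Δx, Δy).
(3.6, 0.6)

The brown triangle was at (2.6, 5.9) in frame 1 and (6.2, 6.5) in frame 2.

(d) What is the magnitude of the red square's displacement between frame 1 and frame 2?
2.8

The red square moved from (6.9, 4.6) to (9.3, 6.0), a distance of √(2.4² + 1.4²) ≈ 2.8.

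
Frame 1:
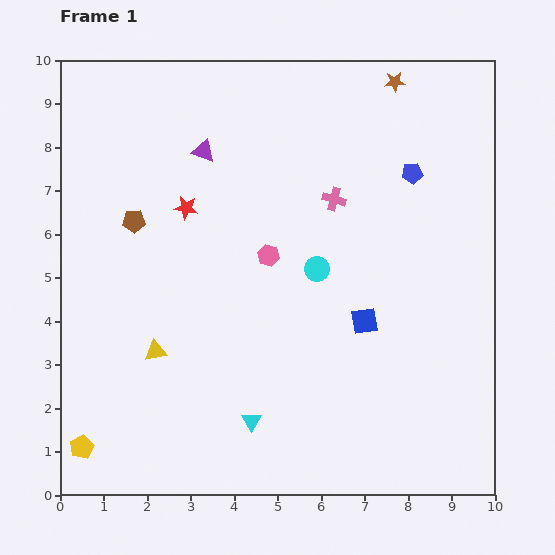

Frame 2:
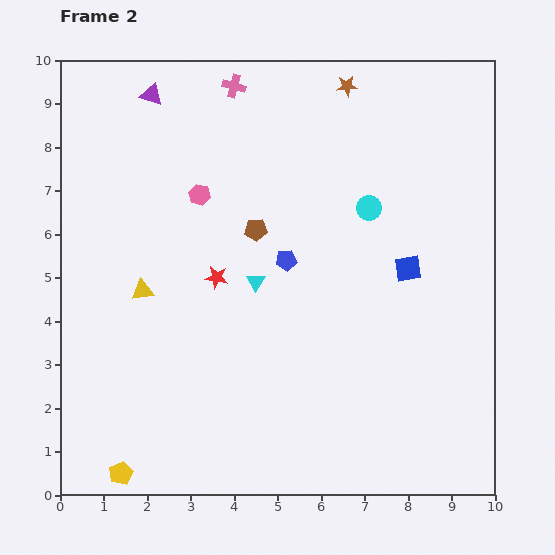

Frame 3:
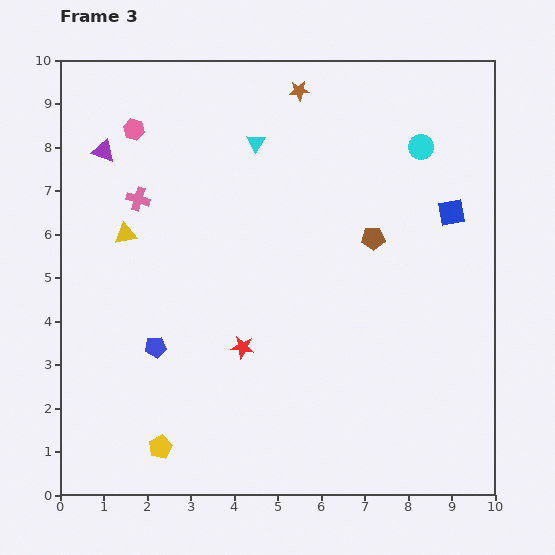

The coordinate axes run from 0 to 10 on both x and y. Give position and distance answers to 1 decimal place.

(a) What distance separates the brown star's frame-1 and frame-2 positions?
1.1

The brown star moved from (7.7, 9.5) to (6.6, 9.4), a distance of √(1.1² + 0.1²) ≈ 1.1.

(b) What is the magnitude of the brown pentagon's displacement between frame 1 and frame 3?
5.5

The brown pentagon moved from (1.7, 6.3) to (7.2, 5.9), a distance of √(5.5² + 0.4²) ≈ 5.5.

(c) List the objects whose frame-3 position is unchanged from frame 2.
none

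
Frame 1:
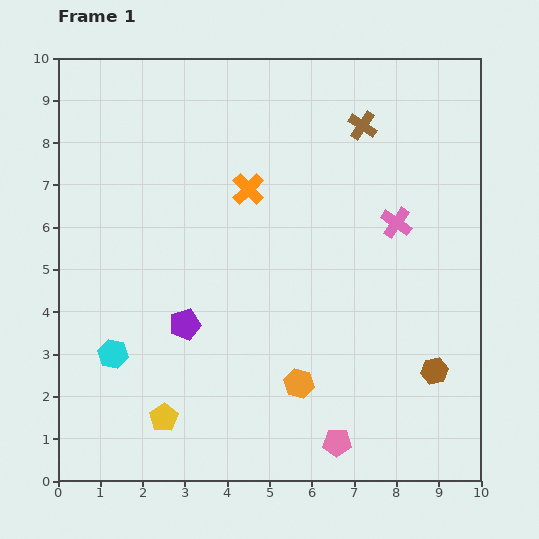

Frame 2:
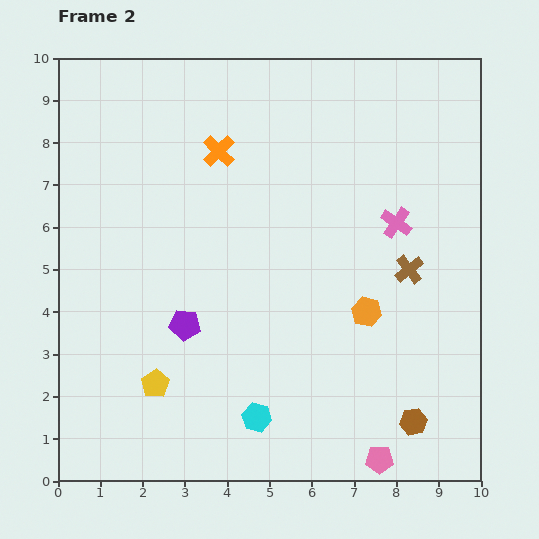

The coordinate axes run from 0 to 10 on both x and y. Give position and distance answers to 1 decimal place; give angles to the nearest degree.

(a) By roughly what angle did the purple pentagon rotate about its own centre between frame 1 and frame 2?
22° clockwise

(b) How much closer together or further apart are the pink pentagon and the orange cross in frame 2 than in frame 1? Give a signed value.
+1.8

Distance in frame 1: 6.4. Distance in frame 2: 8.2.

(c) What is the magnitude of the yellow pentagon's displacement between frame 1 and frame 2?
0.8

The yellow pentagon moved from (2.5, 1.5) to (2.3, 2.3), a distance of √(0.2² + 0.8²) ≈ 0.8.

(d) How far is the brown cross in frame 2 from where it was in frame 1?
3.6

The brown cross moved from (7.2, 8.4) to (8.3, 5.0), a distance of √(1.1² + 3.4²) ≈ 3.6.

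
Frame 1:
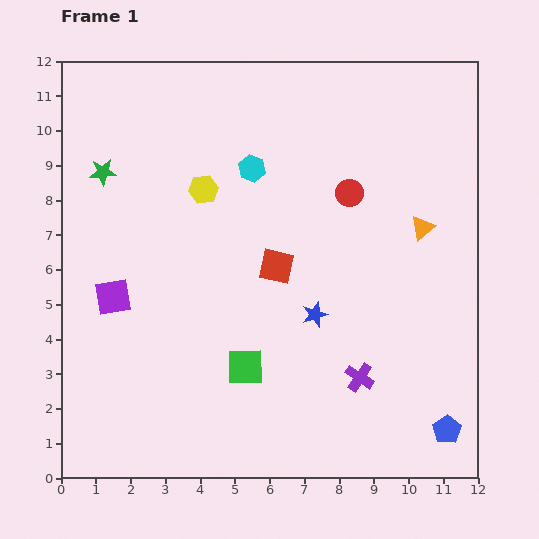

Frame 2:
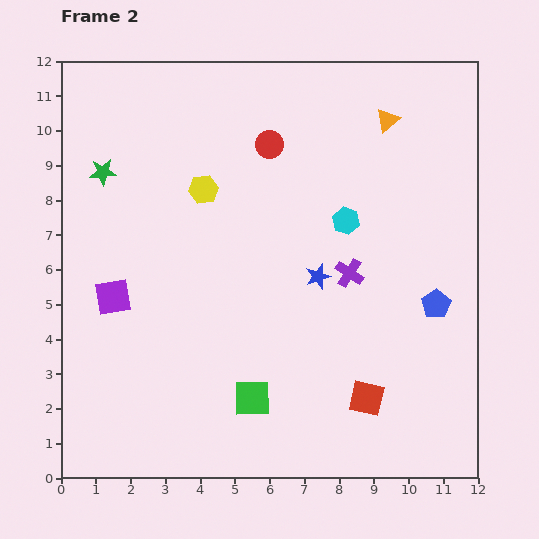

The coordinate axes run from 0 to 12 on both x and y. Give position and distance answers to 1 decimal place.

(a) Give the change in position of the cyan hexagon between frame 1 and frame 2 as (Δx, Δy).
(2.7, -1.5)

The cyan hexagon was at (5.5, 8.9) in frame 1 and (8.2, 7.4) in frame 2.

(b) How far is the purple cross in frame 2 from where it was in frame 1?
3.0

The purple cross moved from (8.6, 2.9) to (8.3, 5.9), a distance of √(0.3² + 3.0²) ≈ 3.0.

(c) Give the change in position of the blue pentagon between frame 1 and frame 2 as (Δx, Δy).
(-0.3, 3.6)

The blue pentagon was at (11.1, 1.4) in frame 1 and (10.8, 5.0) in frame 2.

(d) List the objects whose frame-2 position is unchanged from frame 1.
the green star, the purple square, the yellow hexagon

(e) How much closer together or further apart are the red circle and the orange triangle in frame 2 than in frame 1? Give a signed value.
+1.2

Distance in frame 1: 2.3. Distance in frame 2: 3.5.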